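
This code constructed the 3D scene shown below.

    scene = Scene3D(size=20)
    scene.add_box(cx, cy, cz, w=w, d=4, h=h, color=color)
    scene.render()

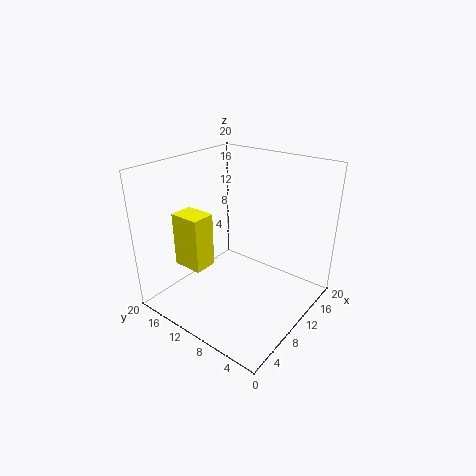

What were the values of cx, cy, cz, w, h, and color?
cx = 2.5
cy = 10.5
cz = 8
w = 3
h = 7
color = 'yellow'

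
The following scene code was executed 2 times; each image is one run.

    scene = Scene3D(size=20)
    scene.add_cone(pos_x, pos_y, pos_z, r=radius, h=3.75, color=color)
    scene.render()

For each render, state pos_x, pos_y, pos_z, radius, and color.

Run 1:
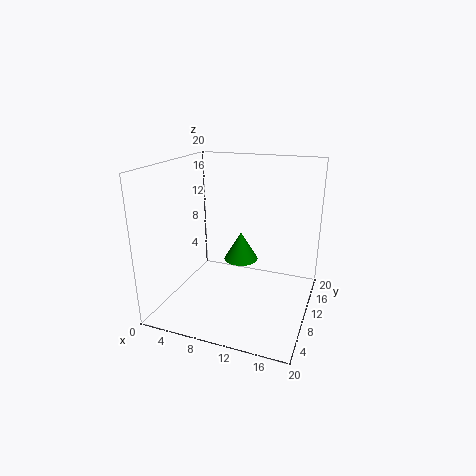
pos_x = 11
pos_y = 8.5
pos_z = 7.75
radius = 2.25
color = 'green'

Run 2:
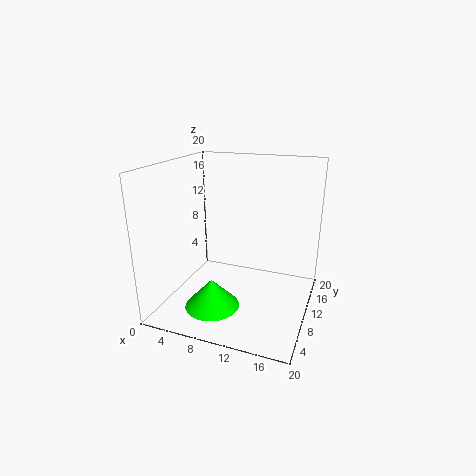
pos_x = 8.75
pos_y = 3.75
pos_z = 2.75
radius = 3.5
color = 'lime'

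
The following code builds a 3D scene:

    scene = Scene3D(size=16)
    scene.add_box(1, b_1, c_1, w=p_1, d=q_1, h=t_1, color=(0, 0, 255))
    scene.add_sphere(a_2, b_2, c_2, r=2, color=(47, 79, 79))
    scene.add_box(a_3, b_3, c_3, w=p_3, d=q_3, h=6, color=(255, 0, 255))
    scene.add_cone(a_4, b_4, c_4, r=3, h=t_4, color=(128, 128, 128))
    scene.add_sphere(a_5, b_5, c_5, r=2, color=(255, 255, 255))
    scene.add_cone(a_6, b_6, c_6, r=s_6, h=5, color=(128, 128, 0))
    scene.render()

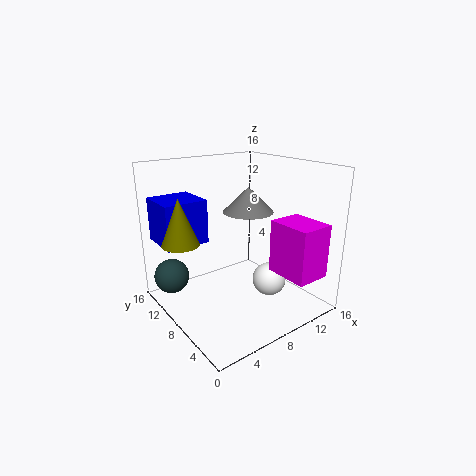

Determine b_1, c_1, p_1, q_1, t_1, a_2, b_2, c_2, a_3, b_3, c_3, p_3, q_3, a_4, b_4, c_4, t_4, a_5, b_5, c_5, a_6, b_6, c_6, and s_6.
b_1 = 11; c_1 = 7; p_1 = 5; q_1 = 5; t_1 = 5; a_2 = 2; b_2 = 13; c_2 = 3; a_3 = 11; b_3 = 1; c_3 = 4; p_3 = 4; q_3 = 5; a_4 = 11; b_4 = 10; c_4 = 10; t_4 = 3; a_5 = 12; b_5 = 7; c_5 = 2; a_6 = 2; b_6 = 10; c_6 = 8; s_6 = 2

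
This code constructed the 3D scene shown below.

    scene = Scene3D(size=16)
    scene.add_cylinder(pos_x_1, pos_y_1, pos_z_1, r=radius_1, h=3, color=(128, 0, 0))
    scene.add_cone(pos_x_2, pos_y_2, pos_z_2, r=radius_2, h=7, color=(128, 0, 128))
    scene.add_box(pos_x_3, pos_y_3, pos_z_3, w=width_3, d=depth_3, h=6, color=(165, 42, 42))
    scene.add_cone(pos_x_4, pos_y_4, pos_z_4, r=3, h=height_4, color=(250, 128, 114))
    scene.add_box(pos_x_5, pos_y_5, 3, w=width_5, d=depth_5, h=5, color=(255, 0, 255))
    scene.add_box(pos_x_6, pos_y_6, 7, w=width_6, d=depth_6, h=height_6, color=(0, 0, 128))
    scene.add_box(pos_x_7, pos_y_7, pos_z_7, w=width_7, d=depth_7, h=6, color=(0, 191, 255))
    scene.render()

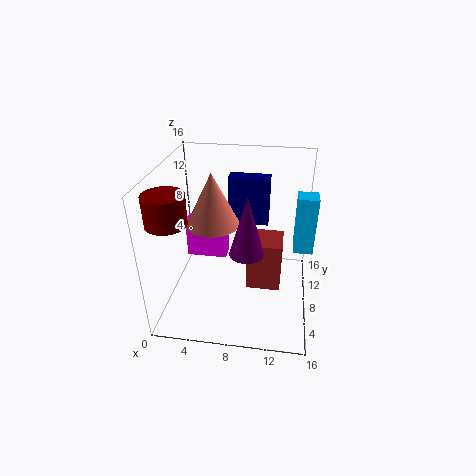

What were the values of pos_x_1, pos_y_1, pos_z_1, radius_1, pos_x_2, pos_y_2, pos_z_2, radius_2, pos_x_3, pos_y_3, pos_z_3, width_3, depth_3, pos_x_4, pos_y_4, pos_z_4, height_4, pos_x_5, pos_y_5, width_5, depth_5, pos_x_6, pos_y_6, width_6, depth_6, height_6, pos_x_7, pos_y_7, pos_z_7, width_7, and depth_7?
pos_x_1 = 2, pos_y_1 = 3, pos_z_1 = 12, radius_1 = 2, pos_x_2 = 9, pos_y_2 = 8, pos_z_2 = 6, radius_2 = 2, pos_x_3 = 9, pos_y_3 = 8, pos_z_3 = 1, width_3 = 4, depth_3 = 4, pos_x_4 = 5, pos_y_4 = 9, pos_z_4 = 9, height_4 = 6, pos_x_5 = 1, pos_y_5 = 11, width_5 = 5, depth_5 = 2, pos_x_6 = 6, pos_y_6 = 13, width_6 = 5, depth_6 = 2, height_6 = 6, pos_x_7 = 14, pos_y_7 = 6, pos_z_7 = 8, width_7 = 2, depth_7 = 2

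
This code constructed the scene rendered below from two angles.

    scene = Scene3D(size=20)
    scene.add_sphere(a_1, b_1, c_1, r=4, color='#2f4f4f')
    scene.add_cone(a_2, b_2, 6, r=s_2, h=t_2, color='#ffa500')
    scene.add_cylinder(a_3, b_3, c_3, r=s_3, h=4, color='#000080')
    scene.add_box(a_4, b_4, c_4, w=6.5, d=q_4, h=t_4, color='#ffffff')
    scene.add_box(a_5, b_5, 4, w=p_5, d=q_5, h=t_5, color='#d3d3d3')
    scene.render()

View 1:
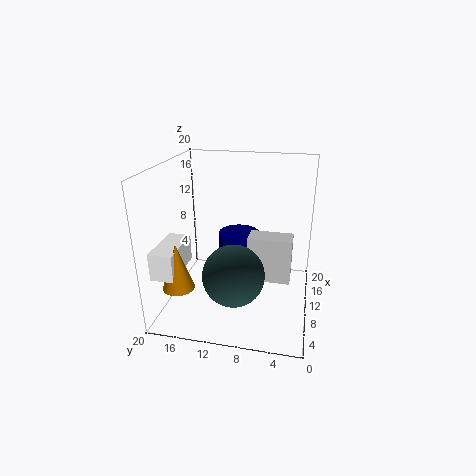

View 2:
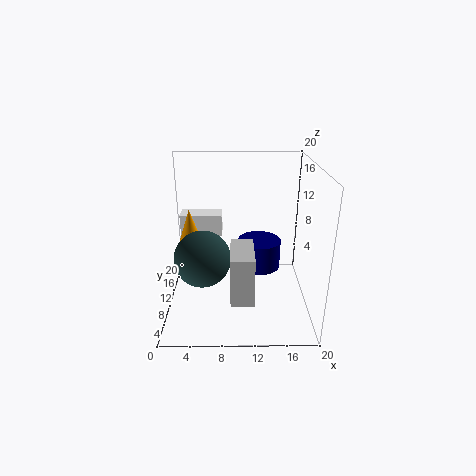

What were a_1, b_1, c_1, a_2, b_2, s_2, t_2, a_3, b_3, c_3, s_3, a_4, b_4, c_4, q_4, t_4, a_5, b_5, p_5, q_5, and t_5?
a_1 = 5; b_1 = 9.5; c_1 = 7; a_2 = 2.5; b_2 = 16; s_2 = 2; t_2 = 6; a_3 = 13; b_3 = 10.5; c_3 = 5.5; s_3 = 3; a_4 = 1; b_4 = 16; c_4 = 7.5; q_4 = 3; t_4 = 3.5; a_5 = 9; b_5 = 2.5; p_5 = 3; q_5 = 6; t_5 = 6.5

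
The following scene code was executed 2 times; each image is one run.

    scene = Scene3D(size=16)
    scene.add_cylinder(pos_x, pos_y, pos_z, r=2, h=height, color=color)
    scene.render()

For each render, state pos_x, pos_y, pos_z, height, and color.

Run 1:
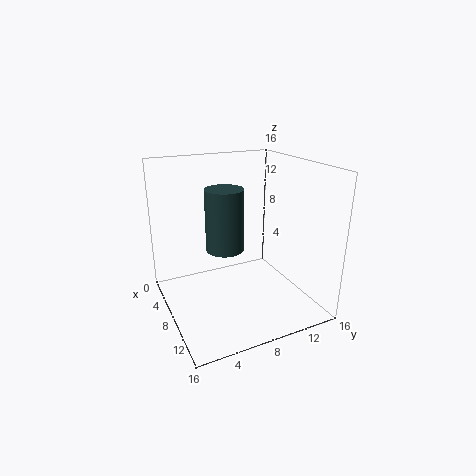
pos_x = 9, pos_y = 6, pos_z = 7.5, height = 6.5, color = 'darkslategray'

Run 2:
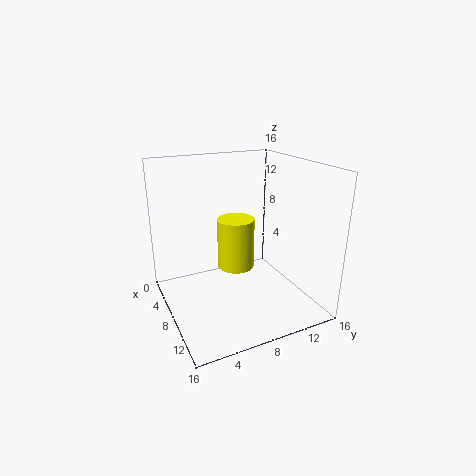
pos_x = 8.5, pos_y = 7.5, pos_z = 5, height = 5.5, color = 'yellow'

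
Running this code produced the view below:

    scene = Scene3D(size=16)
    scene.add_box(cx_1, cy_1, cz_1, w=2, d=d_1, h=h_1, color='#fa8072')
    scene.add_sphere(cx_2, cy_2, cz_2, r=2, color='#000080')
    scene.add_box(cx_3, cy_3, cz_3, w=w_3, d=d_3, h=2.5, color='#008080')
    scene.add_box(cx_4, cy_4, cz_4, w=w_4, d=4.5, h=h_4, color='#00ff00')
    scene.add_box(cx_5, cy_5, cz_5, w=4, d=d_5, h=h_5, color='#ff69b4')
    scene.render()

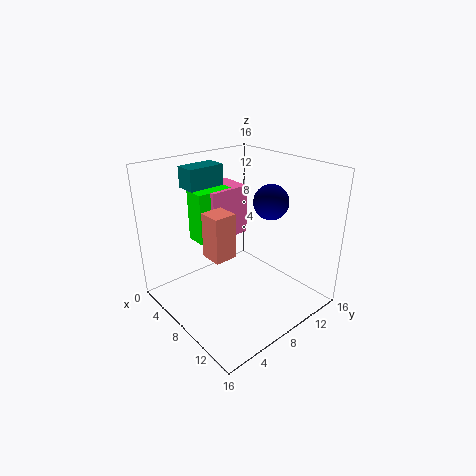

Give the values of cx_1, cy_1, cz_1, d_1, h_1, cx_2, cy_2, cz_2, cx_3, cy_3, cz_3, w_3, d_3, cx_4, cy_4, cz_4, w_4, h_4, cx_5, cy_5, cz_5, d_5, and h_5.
cx_1 = 11.5; cy_1 = 1; cz_1 = 10; d_1 = 2; h_1 = 4; cx_2 = 9; cy_2 = 12; cz_2 = 11.5; cx_3 = 0.5; cy_3 = 5.5; cz_3 = 12.5; w_3 = 2.5; d_3 = 4.5; cx_4 = 2; cy_4 = 5.5; cz_4 = 6.5; w_4 = 2.5; h_4 = 6; cx_5 = 1; cy_5 = 7; cz_5 = 6.5; d_5 = 5; h_5 = 6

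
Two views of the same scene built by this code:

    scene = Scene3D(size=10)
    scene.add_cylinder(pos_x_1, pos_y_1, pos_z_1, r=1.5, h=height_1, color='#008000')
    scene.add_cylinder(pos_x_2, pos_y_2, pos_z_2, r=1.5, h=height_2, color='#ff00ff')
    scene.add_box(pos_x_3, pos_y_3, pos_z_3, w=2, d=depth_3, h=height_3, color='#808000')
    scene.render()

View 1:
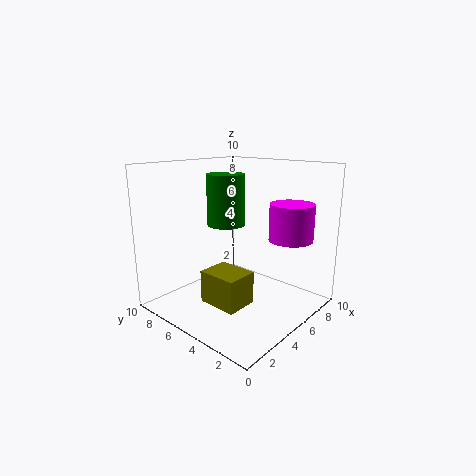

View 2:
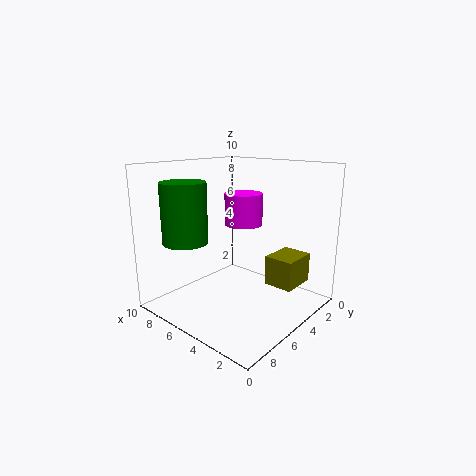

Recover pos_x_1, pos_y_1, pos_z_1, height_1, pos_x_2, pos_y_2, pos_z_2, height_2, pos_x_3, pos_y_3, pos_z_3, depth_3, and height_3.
pos_x_1 = 7; pos_y_1 = 8; pos_z_1 = 5; height_1 = 4; pos_x_2 = 7; pos_y_2 = 2; pos_z_2 = 5; height_2 = 2.5; pos_x_3 = 1; pos_y_3 = 2; pos_z_3 = 2; depth_3 = 2.5; height_3 = 2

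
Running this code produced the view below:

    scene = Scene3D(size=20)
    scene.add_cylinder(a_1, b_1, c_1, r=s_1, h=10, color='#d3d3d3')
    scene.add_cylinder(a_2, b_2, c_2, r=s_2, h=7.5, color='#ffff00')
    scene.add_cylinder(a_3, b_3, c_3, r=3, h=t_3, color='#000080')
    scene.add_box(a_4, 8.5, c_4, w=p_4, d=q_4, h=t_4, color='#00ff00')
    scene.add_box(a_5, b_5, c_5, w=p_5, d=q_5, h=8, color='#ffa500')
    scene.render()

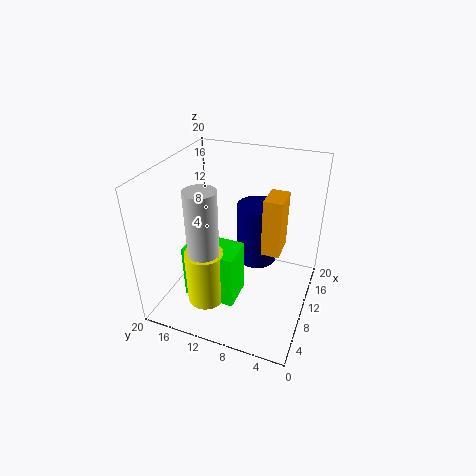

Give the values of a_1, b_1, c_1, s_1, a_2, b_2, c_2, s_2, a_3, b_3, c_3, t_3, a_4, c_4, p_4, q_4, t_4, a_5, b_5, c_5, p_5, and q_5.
a_1 = 4.5
b_1 = 12.5
c_1 = 9
s_1 = 2
a_2 = 4.5
b_2 = 12.5
c_2 = 3
s_2 = 2.5
a_3 = 14
b_3 = 8.5
c_3 = 4.5
t_3 = 9
a_4 = 4
c_4 = 3
p_4 = 4.5
q_4 = 7
t_4 = 7.5
a_5 = 9.5
b_5 = 4
c_5 = 8.5
p_5 = 4
q_5 = 2.5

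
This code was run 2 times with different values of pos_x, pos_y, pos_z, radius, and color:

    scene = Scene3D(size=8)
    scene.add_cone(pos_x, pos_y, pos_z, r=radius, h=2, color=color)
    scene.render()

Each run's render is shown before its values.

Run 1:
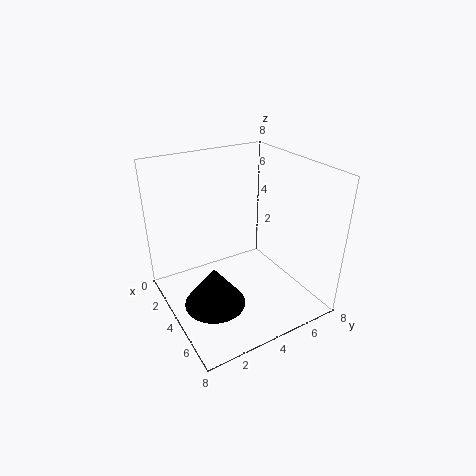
pos_x = 6, pos_y = 1.5, pos_z = 2, radius = 1.5, color = 'black'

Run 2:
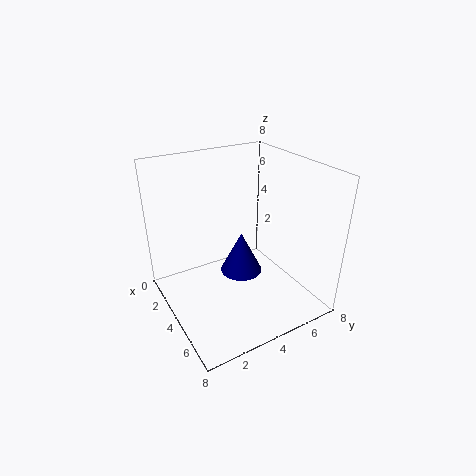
pos_x = 6, pos_y = 3, pos_z = 3.5, radius = 1, color = 'navy'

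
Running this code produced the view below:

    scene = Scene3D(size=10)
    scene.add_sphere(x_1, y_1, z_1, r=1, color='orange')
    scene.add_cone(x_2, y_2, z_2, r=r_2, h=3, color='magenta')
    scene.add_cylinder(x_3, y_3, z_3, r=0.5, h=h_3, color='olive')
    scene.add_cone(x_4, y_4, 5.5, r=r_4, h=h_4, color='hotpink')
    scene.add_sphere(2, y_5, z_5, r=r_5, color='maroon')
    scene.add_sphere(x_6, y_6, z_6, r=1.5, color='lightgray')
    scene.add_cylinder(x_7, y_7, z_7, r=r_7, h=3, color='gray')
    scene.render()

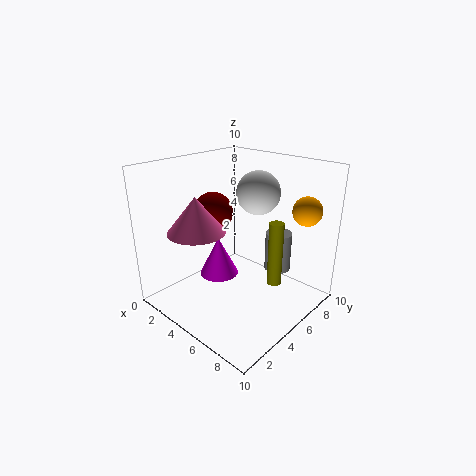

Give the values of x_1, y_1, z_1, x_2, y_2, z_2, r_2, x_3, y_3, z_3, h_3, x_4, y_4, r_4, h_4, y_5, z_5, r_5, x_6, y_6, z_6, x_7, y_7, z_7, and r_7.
x_1 = 8.5
y_1 = 8
z_1 = 7
x_2 = 2.5
y_2 = 5.5
z_2 = 1
r_2 = 1.5
x_3 = 7.5
y_3 = 6
z_3 = 2
h_3 = 4.5
x_4 = 3
y_4 = 3
r_4 = 2
h_4 = 2.5
y_5 = 5.5
z_5 = 6
r_5 = 1.5
x_6 = 5.5
y_6 = 6.5
z_6 = 8
x_7 = 6
y_7 = 8.5
z_7 = 1.5
r_7 = 1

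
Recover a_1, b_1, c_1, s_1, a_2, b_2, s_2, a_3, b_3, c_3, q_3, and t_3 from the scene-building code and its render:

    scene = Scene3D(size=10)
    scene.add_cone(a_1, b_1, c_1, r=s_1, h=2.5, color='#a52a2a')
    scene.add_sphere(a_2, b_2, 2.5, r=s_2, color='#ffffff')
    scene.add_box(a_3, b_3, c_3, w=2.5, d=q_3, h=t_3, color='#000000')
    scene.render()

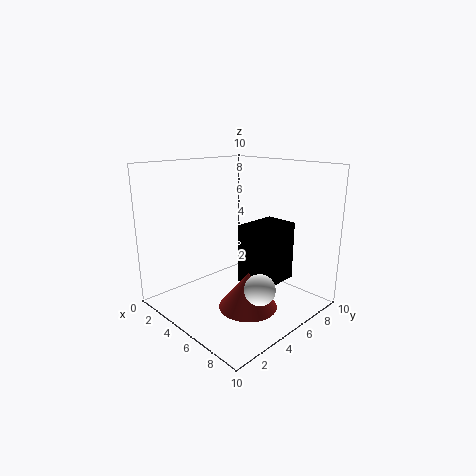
a_1 = 6.5; b_1 = 4.5; c_1 = 0.5; s_1 = 2; a_2 = 8; b_2 = 4; s_2 = 1; a_3 = 4; b_3 = 6; c_3 = 1; q_3 = 3.5; t_3 = 4.5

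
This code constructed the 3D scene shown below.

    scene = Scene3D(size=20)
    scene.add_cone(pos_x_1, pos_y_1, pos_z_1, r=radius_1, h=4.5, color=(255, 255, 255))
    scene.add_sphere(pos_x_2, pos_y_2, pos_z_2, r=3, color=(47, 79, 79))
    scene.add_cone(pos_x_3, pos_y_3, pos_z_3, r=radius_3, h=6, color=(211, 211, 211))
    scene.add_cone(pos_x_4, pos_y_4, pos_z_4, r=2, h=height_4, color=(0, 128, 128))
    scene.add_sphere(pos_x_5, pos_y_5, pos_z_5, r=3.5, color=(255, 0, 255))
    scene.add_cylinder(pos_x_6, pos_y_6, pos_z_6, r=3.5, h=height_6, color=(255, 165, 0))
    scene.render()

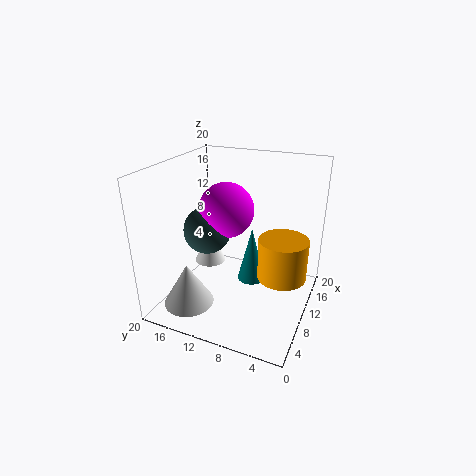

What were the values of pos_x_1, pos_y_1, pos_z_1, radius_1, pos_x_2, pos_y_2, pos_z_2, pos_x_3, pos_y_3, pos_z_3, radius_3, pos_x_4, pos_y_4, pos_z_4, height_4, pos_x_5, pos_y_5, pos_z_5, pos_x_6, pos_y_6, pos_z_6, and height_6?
pos_x_1 = 6.5
pos_y_1 = 12.5
pos_z_1 = 8
radius_1 = 2
pos_x_2 = 6
pos_y_2 = 12.5
pos_z_2 = 12.5
pos_x_3 = 5
pos_y_3 = 15.5
pos_z_3 = 1
radius_3 = 3.5
pos_x_4 = 11.5
pos_y_4 = 8.5
pos_z_4 = 3
height_4 = 8
pos_x_5 = 7.5
pos_y_5 = 10.5
pos_z_5 = 15
pos_x_6 = 12
pos_y_6 = 4
pos_z_6 = 4
height_6 = 6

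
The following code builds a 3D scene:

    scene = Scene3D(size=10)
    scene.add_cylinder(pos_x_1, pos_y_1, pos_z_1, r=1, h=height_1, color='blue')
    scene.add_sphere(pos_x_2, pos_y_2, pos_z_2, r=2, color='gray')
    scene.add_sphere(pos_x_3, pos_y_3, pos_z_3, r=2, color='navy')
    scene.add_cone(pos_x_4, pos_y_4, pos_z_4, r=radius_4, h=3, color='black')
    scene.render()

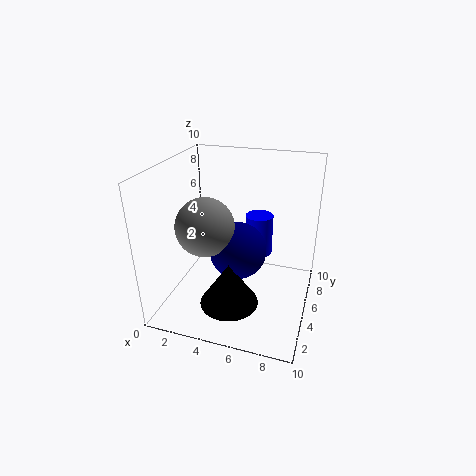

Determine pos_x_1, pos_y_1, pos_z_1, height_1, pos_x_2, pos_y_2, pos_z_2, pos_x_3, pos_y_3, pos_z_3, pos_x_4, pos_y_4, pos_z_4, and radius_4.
pos_x_1 = 6; pos_y_1 = 7; pos_z_1 = 3; height_1 = 3; pos_x_2 = 3; pos_y_2 = 4; pos_z_2 = 6; pos_x_3 = 5; pos_y_3 = 5; pos_z_3 = 4; pos_x_4 = 5; pos_y_4 = 3; pos_z_4 = 1; radius_4 = 2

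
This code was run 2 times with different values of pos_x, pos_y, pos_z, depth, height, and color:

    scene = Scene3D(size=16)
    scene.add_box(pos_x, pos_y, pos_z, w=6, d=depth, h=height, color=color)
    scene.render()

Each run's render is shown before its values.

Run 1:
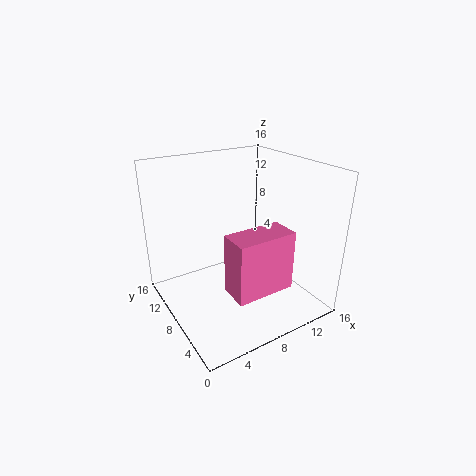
pos_x = 4, pos_y = 1, pos_z = 5, depth = 3, height = 6, color = 'hotpink'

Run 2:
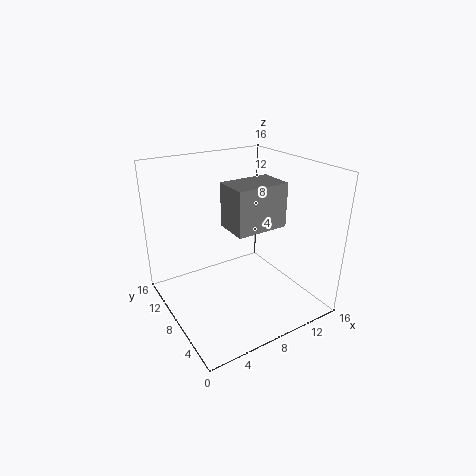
pos_x = 7, pos_y = 6, pos_z = 9, depth = 4, height = 5, color = 'gray'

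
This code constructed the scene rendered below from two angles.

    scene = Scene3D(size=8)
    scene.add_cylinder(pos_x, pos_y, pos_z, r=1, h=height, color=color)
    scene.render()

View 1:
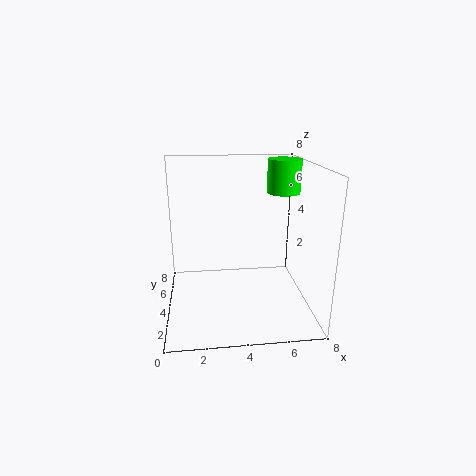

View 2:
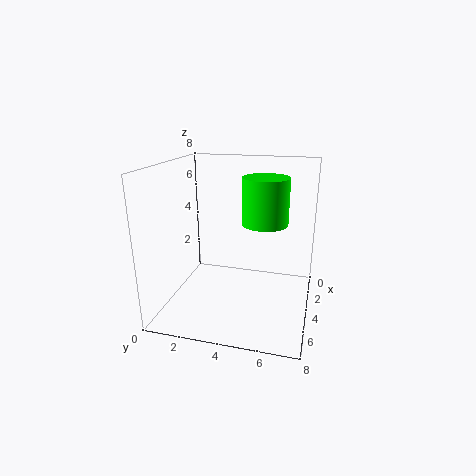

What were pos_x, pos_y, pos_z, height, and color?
pos_x = 7
pos_y = 6
pos_z = 6
height = 2
color = 'lime'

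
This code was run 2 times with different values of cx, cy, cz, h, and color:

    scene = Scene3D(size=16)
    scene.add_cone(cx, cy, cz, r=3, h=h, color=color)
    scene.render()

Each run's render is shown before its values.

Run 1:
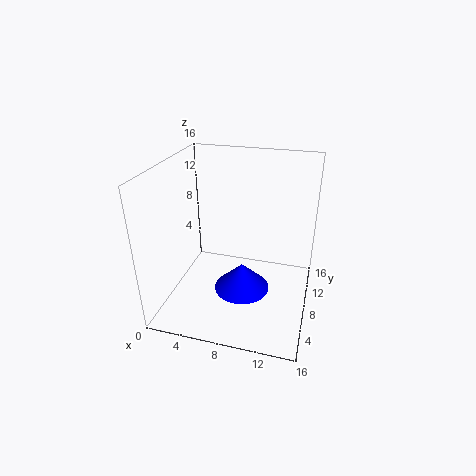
cx = 9
cy = 6
cz = 3
h = 3
color = 'blue'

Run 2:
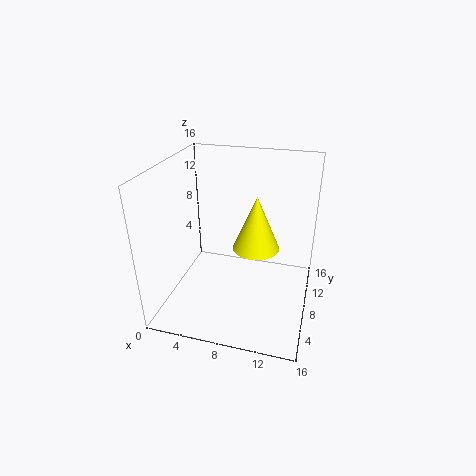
cx = 9
cy = 13
cz = 4
h = 7
color = 'yellow'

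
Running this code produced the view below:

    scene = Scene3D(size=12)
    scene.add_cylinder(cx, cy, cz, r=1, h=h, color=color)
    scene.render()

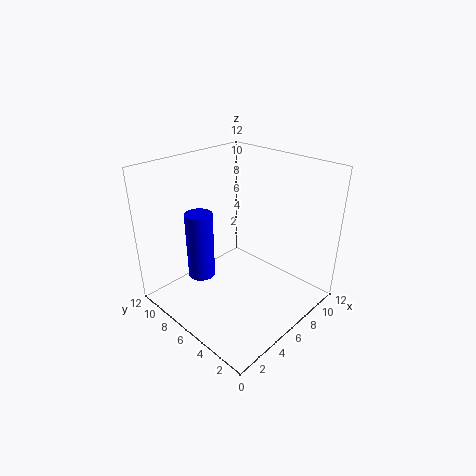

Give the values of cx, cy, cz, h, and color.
cx = 2
cy = 6
cz = 4.5
h = 5
color = 'blue'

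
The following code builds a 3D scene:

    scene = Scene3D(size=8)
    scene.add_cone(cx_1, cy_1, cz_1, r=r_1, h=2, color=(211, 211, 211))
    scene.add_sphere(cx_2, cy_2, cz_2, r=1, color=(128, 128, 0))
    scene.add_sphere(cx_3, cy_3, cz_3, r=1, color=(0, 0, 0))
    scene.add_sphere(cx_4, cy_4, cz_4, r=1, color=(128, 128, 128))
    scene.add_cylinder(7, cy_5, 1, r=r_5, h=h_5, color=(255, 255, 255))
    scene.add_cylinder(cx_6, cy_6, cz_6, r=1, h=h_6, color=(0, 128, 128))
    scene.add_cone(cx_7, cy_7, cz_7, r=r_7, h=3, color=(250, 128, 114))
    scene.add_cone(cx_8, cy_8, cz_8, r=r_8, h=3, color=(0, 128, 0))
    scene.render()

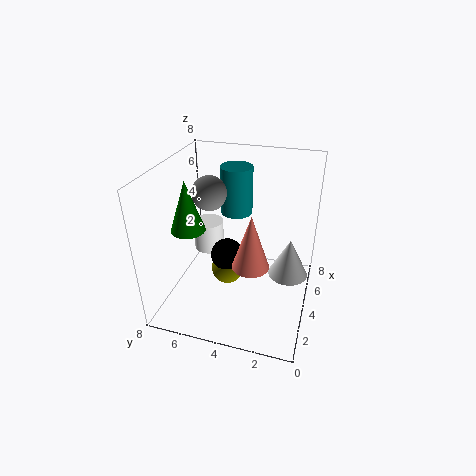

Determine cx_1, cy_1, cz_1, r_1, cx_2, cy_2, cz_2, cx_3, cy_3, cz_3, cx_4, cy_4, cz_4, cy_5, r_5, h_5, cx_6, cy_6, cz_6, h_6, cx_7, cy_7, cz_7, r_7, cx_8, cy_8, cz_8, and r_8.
cx_1 = 3, cy_1 = 1, cz_1 = 3, r_1 = 1, cx_2 = 5, cy_2 = 5, cz_2 = 1, cx_3 = 5, cy_3 = 5, cz_3 = 2, cx_4 = 5, cy_4 = 6, cz_4 = 6, cy_5 = 7, r_5 = 1, h_5 = 2, cx_6 = 7, cy_6 = 5, cz_6 = 4, h_6 = 3, cx_7 = 3, cy_7 = 3, cz_7 = 3, r_7 = 1, cx_8 = 4, cy_8 = 7, cz_8 = 4, r_8 = 1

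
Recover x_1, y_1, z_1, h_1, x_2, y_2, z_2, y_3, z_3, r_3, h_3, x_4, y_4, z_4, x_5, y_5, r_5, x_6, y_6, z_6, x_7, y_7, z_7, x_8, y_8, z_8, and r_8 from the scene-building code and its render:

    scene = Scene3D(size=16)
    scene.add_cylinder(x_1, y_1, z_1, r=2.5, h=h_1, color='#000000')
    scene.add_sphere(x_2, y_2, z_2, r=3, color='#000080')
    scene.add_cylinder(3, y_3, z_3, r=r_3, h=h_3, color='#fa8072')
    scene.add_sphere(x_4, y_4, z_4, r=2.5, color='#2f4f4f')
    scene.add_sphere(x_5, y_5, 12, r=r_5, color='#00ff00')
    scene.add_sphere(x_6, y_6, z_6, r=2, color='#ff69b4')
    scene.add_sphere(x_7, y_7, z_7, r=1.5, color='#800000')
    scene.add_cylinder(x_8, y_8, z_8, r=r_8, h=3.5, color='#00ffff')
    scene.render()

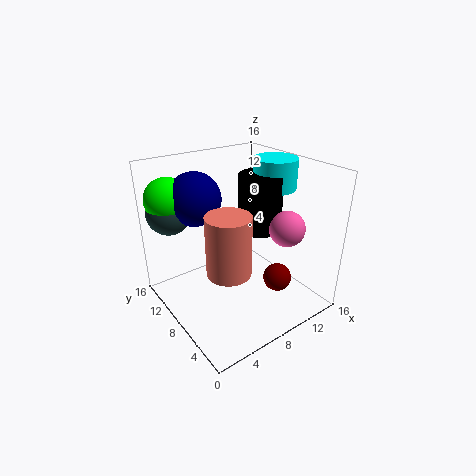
x_1 = 11.5, y_1 = 8.5, z_1 = 8, h_1 = 6.5, x_2 = 5, y_2 = 12, z_2 = 12, y_3 = 2.5, z_3 = 8.5, r_3 = 2, h_3 = 5.5, x_4 = 2.5, y_4 = 13.5, z_4 = 10.5, x_5 = 2.5, y_5 = 13.5, r_5 = 2.5, x_6 = 12.5, y_6 = 5, z_6 = 9, x_7 = 10, y_7 = 3.5, z_7 = 4.5, x_8 = 13.5, y_8 = 8.5, z_8 = 12.5, r_8 = 2.5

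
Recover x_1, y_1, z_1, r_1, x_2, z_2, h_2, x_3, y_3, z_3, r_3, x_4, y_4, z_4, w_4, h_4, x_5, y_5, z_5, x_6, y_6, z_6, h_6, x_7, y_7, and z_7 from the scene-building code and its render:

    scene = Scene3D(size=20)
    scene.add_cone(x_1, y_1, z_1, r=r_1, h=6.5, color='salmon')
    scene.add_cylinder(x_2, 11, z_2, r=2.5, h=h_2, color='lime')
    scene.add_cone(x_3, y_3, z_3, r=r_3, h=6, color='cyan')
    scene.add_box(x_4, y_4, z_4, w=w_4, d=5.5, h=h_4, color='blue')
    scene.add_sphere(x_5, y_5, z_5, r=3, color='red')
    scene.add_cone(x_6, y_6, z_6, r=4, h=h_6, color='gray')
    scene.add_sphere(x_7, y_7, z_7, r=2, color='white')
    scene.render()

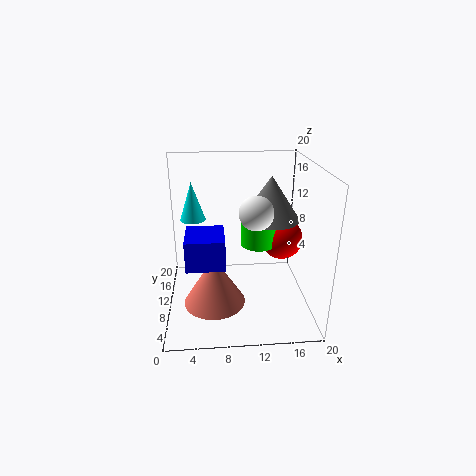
x_1 = 6.5; y_1 = 5.5; z_1 = 3; r_1 = 4; x_2 = 13; z_2 = 8.5; h_2 = 3.5; x_3 = 3.5; y_3 = 17.5; z_3 = 10; r_3 = 2; x_4 = 3; y_4 = 4.5; z_4 = 8; w_4 = 5; h_4 = 4; x_5 = 16.5; y_5 = 11.5; z_5 = 9; x_6 = 14.5; y_6 = 10.5; z_6 = 12.5; h_6 = 6; x_7 = 11.5; y_7 = 3.5; z_7 = 16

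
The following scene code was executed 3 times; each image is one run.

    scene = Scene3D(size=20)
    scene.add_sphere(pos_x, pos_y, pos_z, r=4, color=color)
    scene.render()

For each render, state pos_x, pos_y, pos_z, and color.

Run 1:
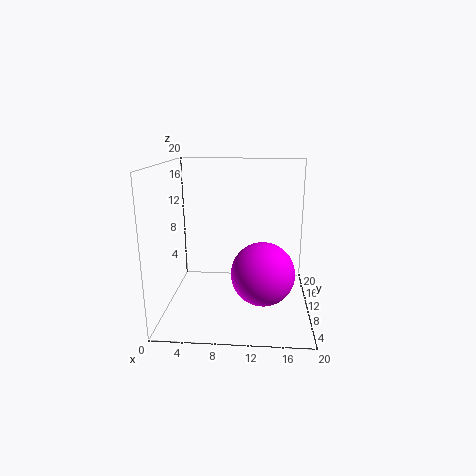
pos_x = 13.5
pos_y = 5
pos_z = 7
color = 'magenta'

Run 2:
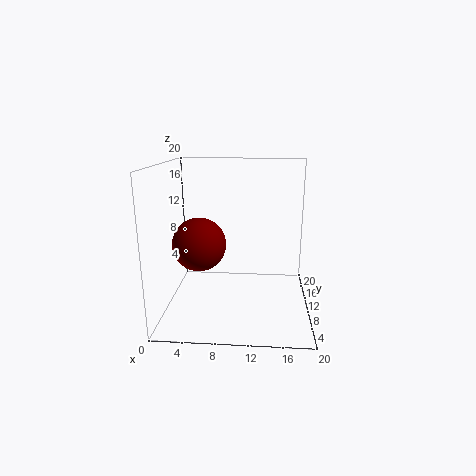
pos_x = 4
pos_y = 12.5
pos_z = 8
color = 'maroon'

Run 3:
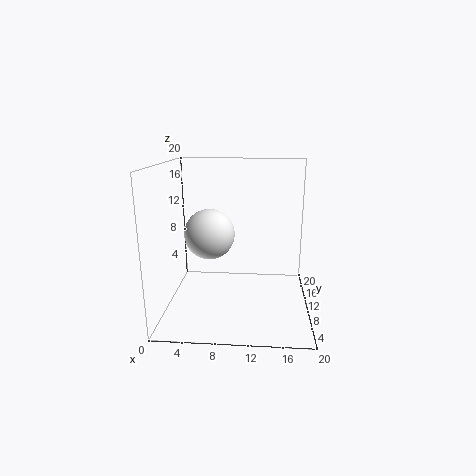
pos_x = 5
pos_y = 16
pos_z = 8.5
color = 'white'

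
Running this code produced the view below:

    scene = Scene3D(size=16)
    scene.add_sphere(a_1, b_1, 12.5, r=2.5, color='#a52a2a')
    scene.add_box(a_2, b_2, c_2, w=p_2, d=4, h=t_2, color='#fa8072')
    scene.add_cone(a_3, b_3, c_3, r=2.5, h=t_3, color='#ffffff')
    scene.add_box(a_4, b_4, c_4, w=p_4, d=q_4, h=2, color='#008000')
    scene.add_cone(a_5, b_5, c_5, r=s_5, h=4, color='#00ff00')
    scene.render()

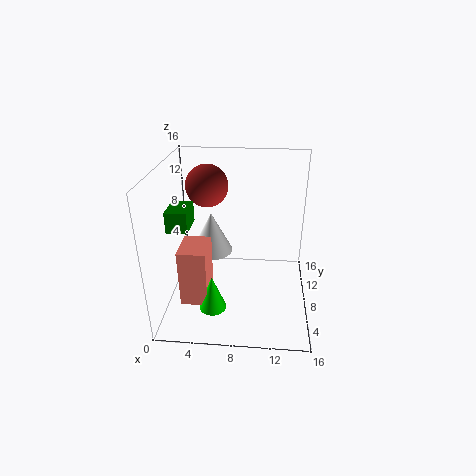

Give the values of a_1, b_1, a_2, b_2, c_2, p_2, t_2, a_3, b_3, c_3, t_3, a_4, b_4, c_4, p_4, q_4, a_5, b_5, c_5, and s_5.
a_1 = 4
b_1 = 12
a_2 = 2
b_2 = 4
c_2 = 1.5
p_2 = 3
t_2 = 6.5
a_3 = 4.5
b_3 = 11
c_3 = 4.5
t_3 = 5
a_4 = 2
b_4 = 2
c_4 = 11.5
p_4 = 2
q_4 = 3
a_5 = 5.5
b_5 = 4.5
c_5 = 1
s_5 = 1.5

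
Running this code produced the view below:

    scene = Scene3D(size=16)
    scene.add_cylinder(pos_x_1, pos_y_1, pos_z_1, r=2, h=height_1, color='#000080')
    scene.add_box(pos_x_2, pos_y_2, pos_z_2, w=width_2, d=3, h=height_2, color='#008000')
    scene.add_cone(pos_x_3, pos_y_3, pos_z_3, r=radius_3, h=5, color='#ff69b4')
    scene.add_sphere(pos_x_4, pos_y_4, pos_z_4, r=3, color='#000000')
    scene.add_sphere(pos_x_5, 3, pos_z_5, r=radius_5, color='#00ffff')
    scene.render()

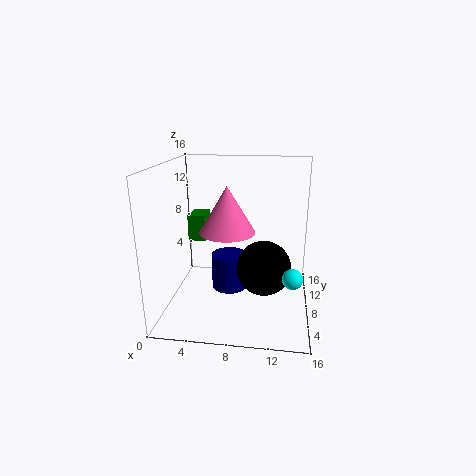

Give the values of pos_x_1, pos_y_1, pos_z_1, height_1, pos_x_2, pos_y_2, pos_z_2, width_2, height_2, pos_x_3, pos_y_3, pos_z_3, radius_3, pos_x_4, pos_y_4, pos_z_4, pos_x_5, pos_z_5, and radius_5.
pos_x_1 = 7; pos_y_1 = 8; pos_z_1 = 2; height_1 = 4; pos_x_2 = 2; pos_y_2 = 9; pos_z_2 = 7; width_2 = 2; height_2 = 3; pos_x_3 = 7; pos_y_3 = 7; pos_z_3 = 9; radius_3 = 3; pos_x_4 = 11; pos_y_4 = 7; pos_z_4 = 5; pos_x_5 = 14; pos_z_5 = 6; radius_5 = 1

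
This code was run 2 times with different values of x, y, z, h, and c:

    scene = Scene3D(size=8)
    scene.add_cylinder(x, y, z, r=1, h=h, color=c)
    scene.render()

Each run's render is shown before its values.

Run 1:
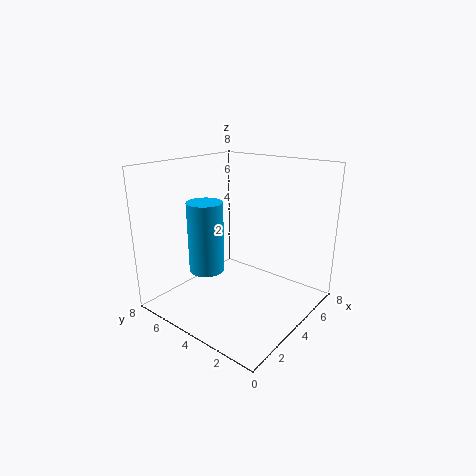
x = 3; y = 5.5; z = 2; h = 4; c = 'deepskyblue'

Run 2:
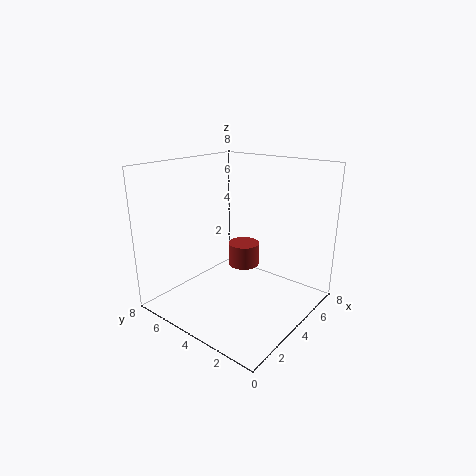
x = 6.5; y = 5.5; z = 1; h = 1.5; c = 'brown'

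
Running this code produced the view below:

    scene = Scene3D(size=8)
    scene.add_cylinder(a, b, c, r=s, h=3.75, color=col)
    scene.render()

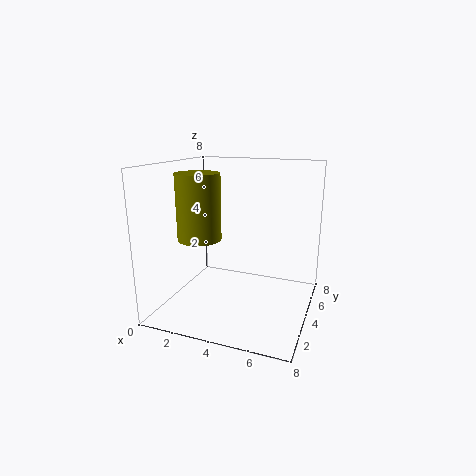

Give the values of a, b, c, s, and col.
a = 1.75, b = 3.75, c = 3.75, s = 1.25, col = 'olive'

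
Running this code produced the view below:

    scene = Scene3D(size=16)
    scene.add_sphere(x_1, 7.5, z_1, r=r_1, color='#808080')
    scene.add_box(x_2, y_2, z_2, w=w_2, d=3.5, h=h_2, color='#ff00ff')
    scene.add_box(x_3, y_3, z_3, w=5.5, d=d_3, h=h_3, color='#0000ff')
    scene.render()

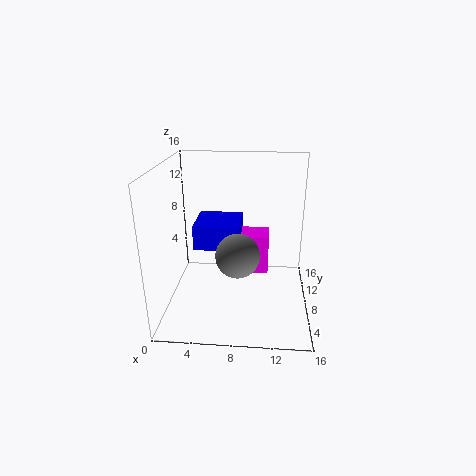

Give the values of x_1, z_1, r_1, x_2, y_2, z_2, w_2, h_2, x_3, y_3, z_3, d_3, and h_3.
x_1 = 8; z_1 = 6; r_1 = 2.5; x_2 = 7; y_2 = 11.5; z_2 = 1.5; w_2 = 4.5; h_2 = 5; x_3 = 2.5; y_3 = 9.5; z_3 = 5.5; d_3 = 5.5; h_3 = 3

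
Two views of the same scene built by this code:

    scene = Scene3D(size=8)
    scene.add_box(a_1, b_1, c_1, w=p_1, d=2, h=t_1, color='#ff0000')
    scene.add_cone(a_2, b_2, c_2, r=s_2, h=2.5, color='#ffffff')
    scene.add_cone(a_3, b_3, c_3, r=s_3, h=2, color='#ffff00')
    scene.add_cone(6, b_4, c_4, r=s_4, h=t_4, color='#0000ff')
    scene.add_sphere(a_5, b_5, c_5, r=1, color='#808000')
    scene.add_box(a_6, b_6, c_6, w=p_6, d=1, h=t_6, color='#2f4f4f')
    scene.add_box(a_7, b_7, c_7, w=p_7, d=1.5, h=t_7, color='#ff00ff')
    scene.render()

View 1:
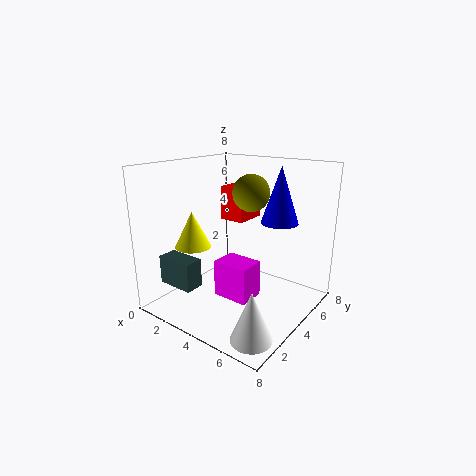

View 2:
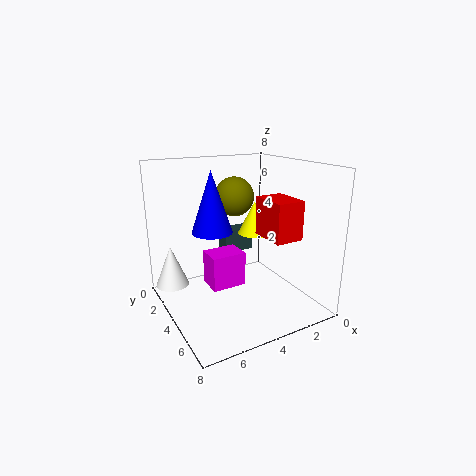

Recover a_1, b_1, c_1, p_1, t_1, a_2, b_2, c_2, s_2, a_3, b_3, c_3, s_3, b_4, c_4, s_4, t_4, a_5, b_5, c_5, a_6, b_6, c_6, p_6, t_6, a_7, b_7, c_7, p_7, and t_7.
a_1 = 2, b_1 = 5, c_1 = 4.5, p_1 = 1.5, t_1 = 2, a_2 = 7, b_2 = 1, c_2 = 0.5, s_2 = 1, a_3 = 2, b_3 = 2.5, c_3 = 3.5, s_3 = 1, b_4 = 5, c_4 = 5, s_4 = 1, t_4 = 3, a_5 = 4.5, b_5 = 4.5, c_5 = 6.5, a_6 = 1.5, b_6 = 0.5, c_6 = 2, p_6 = 2, t_6 = 1.5, a_7 = 3.5, b_7 = 2.5, c_7 = 1, p_7 = 2, t_7 = 2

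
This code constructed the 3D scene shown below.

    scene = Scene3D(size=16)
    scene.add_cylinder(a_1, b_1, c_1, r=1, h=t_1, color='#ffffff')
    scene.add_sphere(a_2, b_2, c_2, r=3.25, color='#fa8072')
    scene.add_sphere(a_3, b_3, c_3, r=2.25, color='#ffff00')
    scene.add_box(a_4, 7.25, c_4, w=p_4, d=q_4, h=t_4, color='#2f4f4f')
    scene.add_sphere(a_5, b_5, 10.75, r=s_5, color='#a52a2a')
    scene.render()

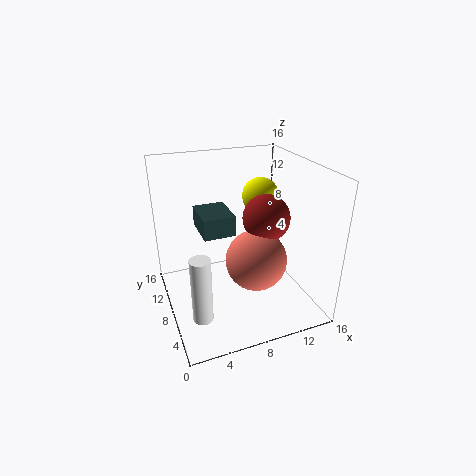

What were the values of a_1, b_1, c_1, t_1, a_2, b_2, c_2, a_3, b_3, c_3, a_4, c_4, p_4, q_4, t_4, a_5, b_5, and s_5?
a_1 = 2.25, b_1 = 2.75, c_1 = 2.75, t_1 = 6.75, a_2 = 9, b_2 = 5.25, c_2 = 6.5, a_3 = 12.75, b_3 = 12.5, c_3 = 10.75, a_4 = 4, c_4 = 8.75, p_4 = 3.5, q_4 = 4.5, t_4 = 2.25, a_5 = 10.5, b_5 = 6.25, s_5 = 2.5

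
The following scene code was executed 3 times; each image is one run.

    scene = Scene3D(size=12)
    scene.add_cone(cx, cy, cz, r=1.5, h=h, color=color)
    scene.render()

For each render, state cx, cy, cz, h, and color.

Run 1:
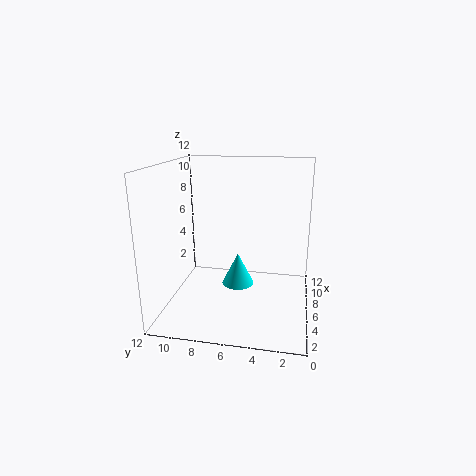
cx = 8.5, cy = 6.5, cz = 0.5, h = 3, color = 'cyan'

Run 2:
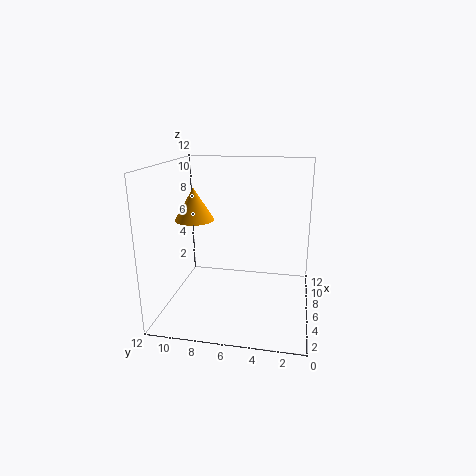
cx = 4, cy = 9, cz = 8, h = 2.5, color = 'orange'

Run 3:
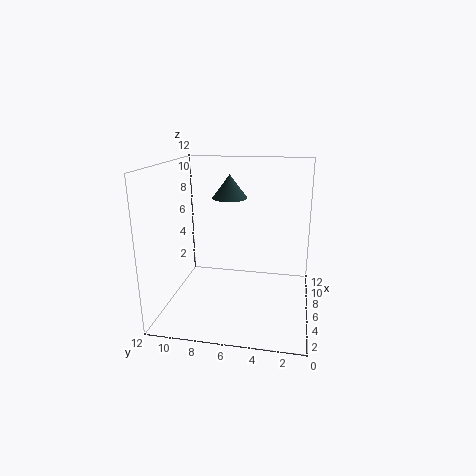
cx = 7.5, cy = 7, cz = 9, h = 2, color = 'darkslategray'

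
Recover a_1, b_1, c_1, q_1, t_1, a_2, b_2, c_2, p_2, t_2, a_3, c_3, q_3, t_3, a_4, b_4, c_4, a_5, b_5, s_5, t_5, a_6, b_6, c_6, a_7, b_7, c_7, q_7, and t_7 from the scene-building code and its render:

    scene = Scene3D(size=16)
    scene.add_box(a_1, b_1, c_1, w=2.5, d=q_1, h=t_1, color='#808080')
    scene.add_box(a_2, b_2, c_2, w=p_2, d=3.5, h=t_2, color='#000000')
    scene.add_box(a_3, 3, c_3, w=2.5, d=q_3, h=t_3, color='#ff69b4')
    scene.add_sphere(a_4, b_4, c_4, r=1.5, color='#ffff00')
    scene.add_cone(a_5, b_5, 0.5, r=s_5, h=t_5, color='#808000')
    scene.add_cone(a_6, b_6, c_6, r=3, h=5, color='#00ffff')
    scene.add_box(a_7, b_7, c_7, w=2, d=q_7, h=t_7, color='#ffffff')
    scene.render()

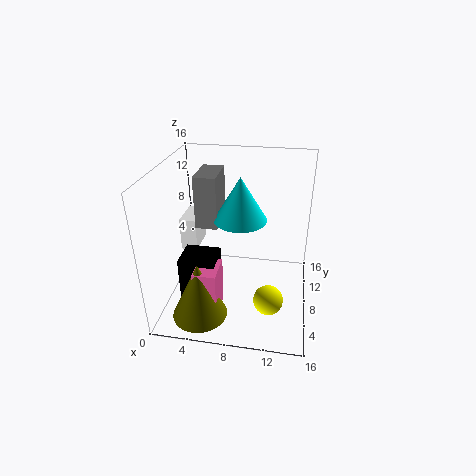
a_1 = 3
b_1 = 8.5
c_1 = 8.5
q_1 = 4.5
t_1 = 6
a_2 = 2
b_2 = 4.5
c_2 = 1.5
p_2 = 4
t_2 = 5
a_3 = 4
c_3 = 0.5
q_3 = 3.5
t_3 = 5.5
a_4 = 12
b_4 = 3
c_4 = 4
a_5 = 4.5
b_5 = 3.5
s_5 = 3
t_5 = 6.5
a_6 = 8
b_6 = 9.5
c_6 = 9.5
a_7 = 0.5
b_7 = 10
c_7 = 4.5
q_7 = 4
t_7 = 4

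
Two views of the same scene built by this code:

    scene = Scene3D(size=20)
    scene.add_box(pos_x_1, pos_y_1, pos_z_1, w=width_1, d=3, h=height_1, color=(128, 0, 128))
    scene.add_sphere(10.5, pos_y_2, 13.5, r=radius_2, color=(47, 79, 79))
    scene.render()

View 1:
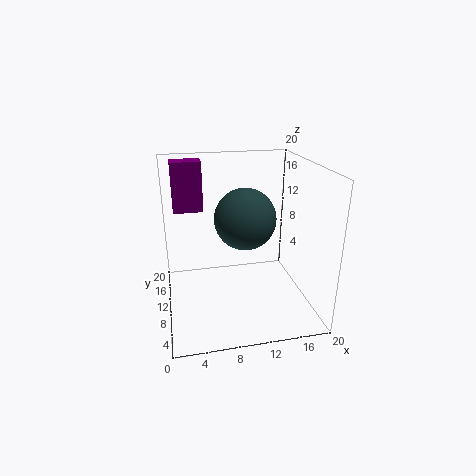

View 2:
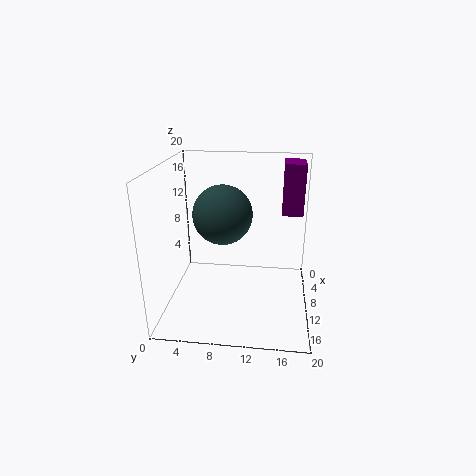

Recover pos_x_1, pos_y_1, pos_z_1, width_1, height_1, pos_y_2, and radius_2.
pos_x_1 = 1.5; pos_y_1 = 16; pos_z_1 = 12; width_1 = 4.5; height_1 = 7.5; pos_y_2 = 8; radius_2 = 4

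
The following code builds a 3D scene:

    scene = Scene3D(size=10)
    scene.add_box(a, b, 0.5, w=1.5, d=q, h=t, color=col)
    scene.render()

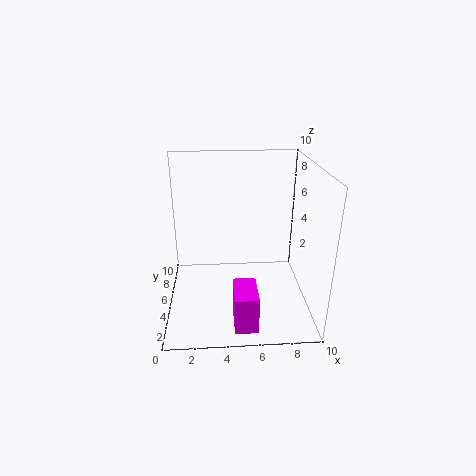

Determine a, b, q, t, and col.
a = 4.5; b = 0.5; q = 2.5; t = 2.5; col = 'magenta'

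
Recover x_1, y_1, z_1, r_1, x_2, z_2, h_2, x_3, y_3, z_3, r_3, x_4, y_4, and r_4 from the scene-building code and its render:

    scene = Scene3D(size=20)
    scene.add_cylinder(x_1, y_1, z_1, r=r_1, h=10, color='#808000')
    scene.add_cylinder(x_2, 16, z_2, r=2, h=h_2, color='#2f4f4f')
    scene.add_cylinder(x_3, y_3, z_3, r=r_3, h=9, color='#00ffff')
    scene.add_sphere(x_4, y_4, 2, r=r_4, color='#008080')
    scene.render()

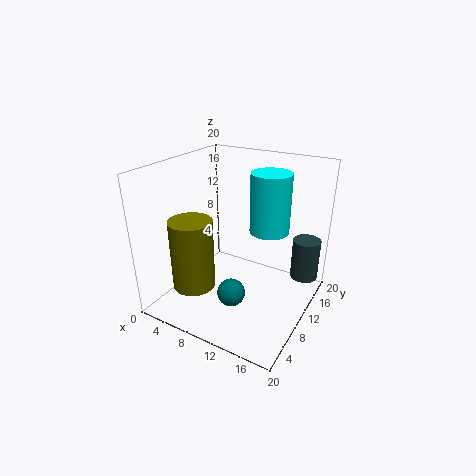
x_1 = 5, y_1 = 6, z_1 = 3, r_1 = 3, x_2 = 18, z_2 = 3, h_2 = 6, x_3 = 12, y_3 = 16, z_3 = 9, r_3 = 3, x_4 = 10, y_4 = 8, r_4 = 2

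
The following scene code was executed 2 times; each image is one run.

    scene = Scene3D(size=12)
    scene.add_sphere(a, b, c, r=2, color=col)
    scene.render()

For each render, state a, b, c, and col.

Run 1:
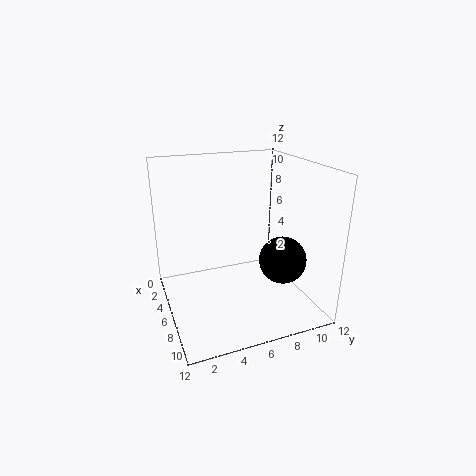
a = 7.5; b = 9.5; c = 4; col = 'black'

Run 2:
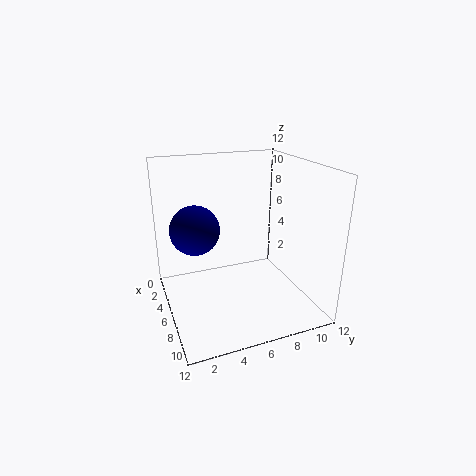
a = 5.5; b = 2.5; c = 7; col = 'navy'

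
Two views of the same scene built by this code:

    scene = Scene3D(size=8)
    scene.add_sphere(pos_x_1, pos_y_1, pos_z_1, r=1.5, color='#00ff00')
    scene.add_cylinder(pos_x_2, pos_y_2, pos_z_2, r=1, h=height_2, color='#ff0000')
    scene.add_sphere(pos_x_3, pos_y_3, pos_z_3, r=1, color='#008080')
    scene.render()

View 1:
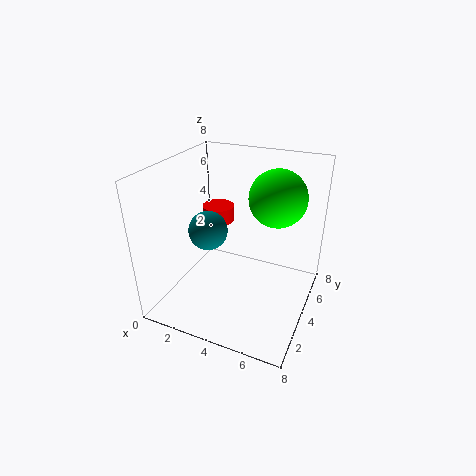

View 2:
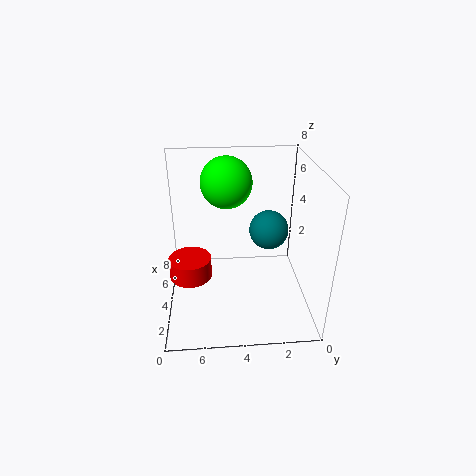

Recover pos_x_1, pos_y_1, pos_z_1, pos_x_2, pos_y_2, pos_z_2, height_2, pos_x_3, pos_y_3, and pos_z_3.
pos_x_1 = 6; pos_y_1 = 4.5; pos_z_1 = 6.5; pos_x_2 = 1.5; pos_y_2 = 6.5; pos_z_2 = 3.5; height_2 = 1; pos_x_3 = 3; pos_y_3 = 2.5; pos_z_3 = 5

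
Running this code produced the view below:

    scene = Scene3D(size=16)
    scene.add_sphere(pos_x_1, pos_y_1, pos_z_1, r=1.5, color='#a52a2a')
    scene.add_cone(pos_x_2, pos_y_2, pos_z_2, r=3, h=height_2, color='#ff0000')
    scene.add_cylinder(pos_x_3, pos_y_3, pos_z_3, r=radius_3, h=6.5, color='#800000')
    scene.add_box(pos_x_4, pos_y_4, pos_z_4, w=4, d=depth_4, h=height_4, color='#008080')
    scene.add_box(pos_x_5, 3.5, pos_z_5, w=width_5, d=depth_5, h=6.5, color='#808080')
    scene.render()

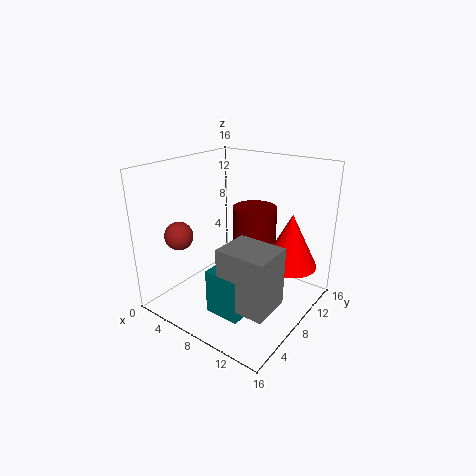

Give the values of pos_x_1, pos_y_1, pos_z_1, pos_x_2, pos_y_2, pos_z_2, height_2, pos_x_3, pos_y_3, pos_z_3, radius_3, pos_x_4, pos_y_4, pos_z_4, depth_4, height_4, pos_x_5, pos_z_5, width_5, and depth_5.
pos_x_1 = 4, pos_y_1 = 3, pos_z_1 = 9, pos_x_2 = 13, pos_y_2 = 11, pos_z_2 = 5, height_2 = 6, pos_x_3 = 8.5, pos_y_3 = 10.5, pos_z_3 = 4.5, radius_3 = 2.5, pos_x_4 = 7, pos_y_4 = 3.5, pos_z_4 = 0.5, depth_4 = 5.5, height_4 = 5, pos_x_5 = 8.5, pos_z_5 = 2, width_5 = 5.5, depth_5 = 4.5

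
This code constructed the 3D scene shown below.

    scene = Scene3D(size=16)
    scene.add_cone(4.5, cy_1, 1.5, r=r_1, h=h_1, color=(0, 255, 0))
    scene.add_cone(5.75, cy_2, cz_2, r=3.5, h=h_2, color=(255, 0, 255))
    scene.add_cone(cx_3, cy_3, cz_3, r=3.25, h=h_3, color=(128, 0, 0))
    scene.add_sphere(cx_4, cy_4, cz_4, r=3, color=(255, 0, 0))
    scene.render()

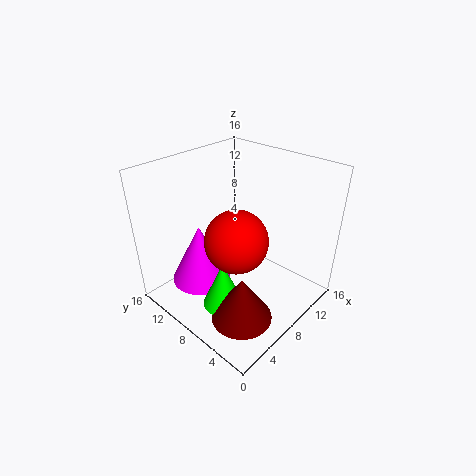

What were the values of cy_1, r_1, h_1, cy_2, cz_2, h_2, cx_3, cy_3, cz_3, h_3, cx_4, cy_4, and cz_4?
cy_1 = 7
r_1 = 2.25
h_1 = 5.25
cy_2 = 12
cz_2 = 1.75
h_2 = 7
cx_3 = 4.5
cy_3 = 4.25
cz_3 = 1.25
h_3 = 5
cx_4 = 4.25
cy_4 = 4.75
cz_4 = 10.75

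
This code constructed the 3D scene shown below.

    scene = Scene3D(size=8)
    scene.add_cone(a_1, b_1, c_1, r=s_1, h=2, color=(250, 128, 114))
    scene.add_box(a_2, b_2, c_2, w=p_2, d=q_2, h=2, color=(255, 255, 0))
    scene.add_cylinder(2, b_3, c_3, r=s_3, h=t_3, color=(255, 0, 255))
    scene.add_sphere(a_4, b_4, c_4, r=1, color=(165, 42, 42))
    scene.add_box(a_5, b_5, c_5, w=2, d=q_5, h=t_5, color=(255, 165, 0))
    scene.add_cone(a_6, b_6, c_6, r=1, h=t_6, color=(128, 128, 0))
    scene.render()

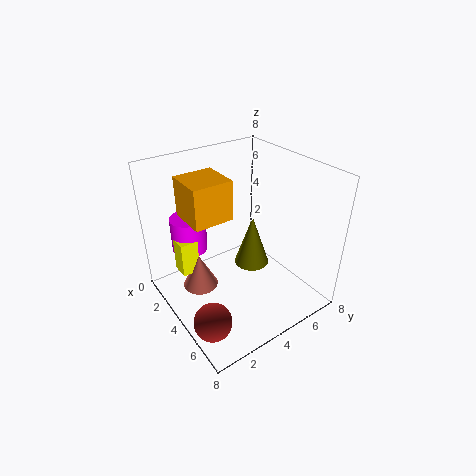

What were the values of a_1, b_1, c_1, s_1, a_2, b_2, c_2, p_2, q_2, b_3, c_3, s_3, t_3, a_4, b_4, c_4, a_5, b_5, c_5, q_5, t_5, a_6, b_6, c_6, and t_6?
a_1 = 3
b_1 = 2
c_1 = 1
s_1 = 1
a_2 = 2
b_2 = 1
c_2 = 2
p_2 = 1
q_2 = 1
b_3 = 2
c_3 = 3
s_3 = 1
t_3 = 2
a_4 = 6
b_4 = 1
c_4 = 1
a_5 = 3
b_5 = 1
c_5 = 6
q_5 = 2
t_5 = 2
a_6 = 4
b_6 = 5
c_6 = 2
t_6 = 3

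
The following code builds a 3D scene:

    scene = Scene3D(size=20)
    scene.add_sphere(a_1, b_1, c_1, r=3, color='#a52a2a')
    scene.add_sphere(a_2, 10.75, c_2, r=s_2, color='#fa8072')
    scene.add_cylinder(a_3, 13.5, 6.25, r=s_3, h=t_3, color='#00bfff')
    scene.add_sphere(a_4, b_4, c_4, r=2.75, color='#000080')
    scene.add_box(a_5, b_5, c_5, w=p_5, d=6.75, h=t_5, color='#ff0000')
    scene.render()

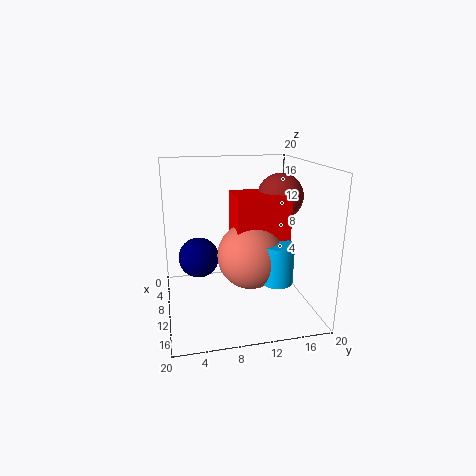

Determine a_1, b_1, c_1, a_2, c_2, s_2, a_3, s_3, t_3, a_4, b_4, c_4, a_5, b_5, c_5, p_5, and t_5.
a_1 = 11.75
b_1 = 15.25
c_1 = 16
a_2 = 14
c_2 = 9
s_2 = 4.25
a_3 = 16.5
s_3 = 2
t_3 = 5
a_4 = 9.75
b_4 = 4.5
c_4 = 7.5
a_5 = 10
b_5 = 8.75
c_5 = 8.25
p_5 = 5.5
t_5 = 8.5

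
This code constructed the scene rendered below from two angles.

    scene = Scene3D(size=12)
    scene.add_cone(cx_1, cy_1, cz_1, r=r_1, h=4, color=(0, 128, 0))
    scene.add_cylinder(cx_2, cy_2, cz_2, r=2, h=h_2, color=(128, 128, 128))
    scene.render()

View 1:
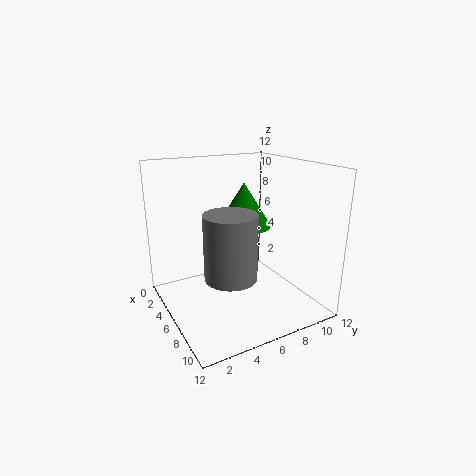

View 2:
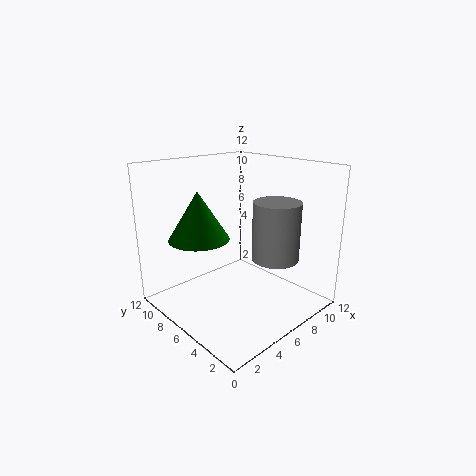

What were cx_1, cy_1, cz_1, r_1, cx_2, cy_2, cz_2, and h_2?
cx_1 = 3.5, cy_1 = 8, cz_1 = 6, r_1 = 2.5, cx_2 = 8.5, cy_2 = 4, cz_2 = 4, h_2 = 5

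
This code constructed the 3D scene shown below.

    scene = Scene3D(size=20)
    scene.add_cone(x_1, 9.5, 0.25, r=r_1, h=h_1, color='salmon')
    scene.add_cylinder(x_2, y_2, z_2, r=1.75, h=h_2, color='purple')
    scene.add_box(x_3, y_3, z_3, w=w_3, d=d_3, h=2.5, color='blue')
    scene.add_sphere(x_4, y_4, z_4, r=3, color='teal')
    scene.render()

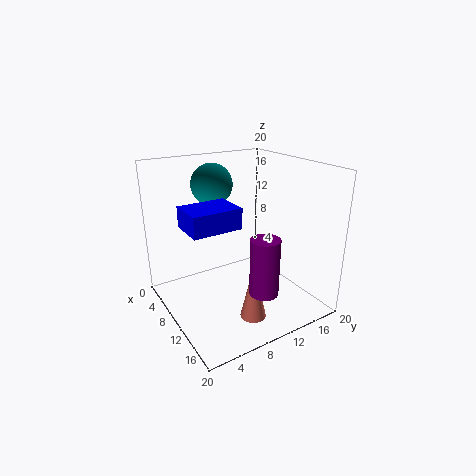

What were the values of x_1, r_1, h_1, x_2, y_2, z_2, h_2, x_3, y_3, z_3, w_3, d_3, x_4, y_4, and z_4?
x_1 = 14.75, r_1 = 1.75, h_1 = 8, x_2 = 18.25, y_2 = 8.5, z_2 = 6.25, h_2 = 7, x_3 = 11.25, y_3 = 1, z_3 = 14, w_3 = 4.5, d_3 = 6, x_4 = 4.5, y_4 = 9, z_4 = 16.5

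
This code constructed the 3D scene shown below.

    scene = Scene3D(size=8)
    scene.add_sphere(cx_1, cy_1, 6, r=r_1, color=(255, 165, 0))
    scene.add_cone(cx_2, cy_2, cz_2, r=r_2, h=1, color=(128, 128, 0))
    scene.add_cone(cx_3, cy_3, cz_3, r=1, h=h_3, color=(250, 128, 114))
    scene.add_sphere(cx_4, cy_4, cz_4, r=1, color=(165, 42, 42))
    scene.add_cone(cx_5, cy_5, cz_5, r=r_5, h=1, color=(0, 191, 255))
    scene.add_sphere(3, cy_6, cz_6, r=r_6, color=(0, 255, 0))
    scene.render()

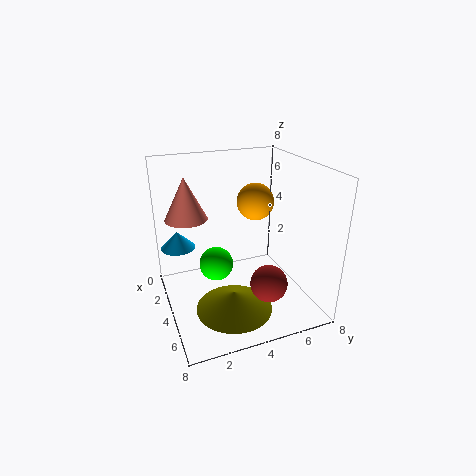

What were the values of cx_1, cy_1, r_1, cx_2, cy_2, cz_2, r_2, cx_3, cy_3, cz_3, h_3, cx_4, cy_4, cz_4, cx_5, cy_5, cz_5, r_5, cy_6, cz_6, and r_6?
cx_1 = 4; cy_1 = 5; r_1 = 1; cx_2 = 6; cy_2 = 3; cz_2 = 1; r_2 = 2; cx_3 = 5; cy_3 = 1; cz_3 = 6; h_3 = 2; cx_4 = 6; cy_4 = 5; cz_4 = 2; cx_5 = 2; cy_5 = 1; cz_5 = 3; r_5 = 1; cy_6 = 3; cz_6 = 2; r_6 = 1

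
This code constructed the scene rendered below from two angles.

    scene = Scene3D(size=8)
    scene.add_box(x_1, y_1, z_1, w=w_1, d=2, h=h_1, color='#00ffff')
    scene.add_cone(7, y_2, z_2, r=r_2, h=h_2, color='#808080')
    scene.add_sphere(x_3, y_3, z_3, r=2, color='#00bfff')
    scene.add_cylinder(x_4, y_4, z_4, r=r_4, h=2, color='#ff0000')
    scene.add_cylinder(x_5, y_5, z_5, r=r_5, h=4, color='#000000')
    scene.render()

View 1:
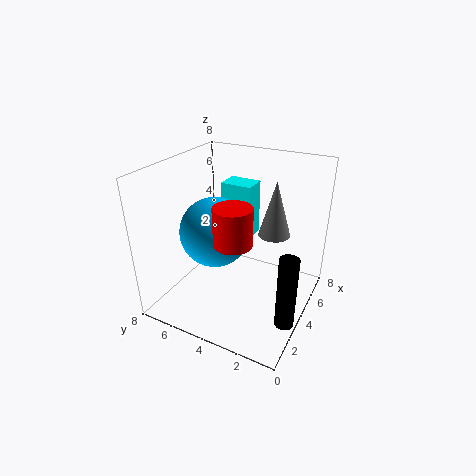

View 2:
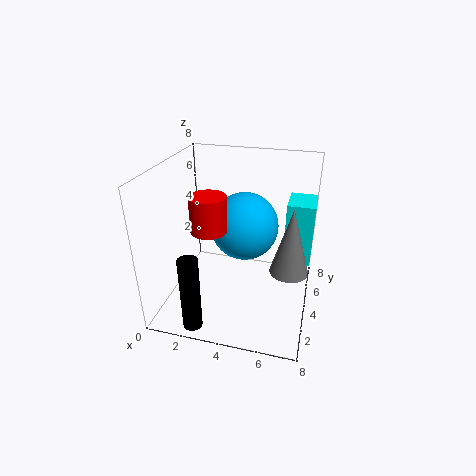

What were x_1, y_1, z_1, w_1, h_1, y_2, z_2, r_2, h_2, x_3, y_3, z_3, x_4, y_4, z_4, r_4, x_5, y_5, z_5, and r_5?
x_1 = 6.5; y_1 = 4.5; z_1 = 2.5; w_1 = 1.5; h_1 = 3.5; y_2 = 3; z_2 = 3; r_2 = 1; h_2 = 3.5; x_3 = 4; y_3 = 5.5; z_3 = 4; x_4 = 2.5; y_4 = 3.5; z_4 = 4.5; r_4 = 1; x_5 = 2.5; y_5 = 0.5; z_5 = 0.5; r_5 = 0.5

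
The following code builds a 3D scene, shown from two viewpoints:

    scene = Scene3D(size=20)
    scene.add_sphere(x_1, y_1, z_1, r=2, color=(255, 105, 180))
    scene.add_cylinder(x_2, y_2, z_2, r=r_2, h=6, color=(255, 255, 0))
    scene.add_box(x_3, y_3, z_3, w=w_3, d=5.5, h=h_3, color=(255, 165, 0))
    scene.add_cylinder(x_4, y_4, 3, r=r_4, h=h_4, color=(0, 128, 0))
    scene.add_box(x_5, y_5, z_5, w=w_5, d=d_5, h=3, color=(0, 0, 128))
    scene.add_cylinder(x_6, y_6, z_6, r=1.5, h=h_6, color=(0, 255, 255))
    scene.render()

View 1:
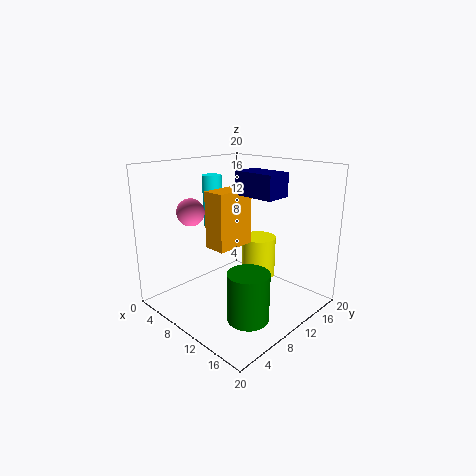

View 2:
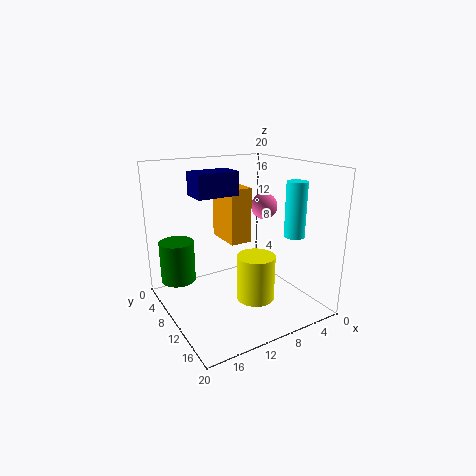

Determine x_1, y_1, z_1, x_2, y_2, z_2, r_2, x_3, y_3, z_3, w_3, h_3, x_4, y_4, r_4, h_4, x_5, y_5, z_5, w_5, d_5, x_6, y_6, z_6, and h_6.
x_1 = 3.5
y_1 = 7
z_1 = 13
x_2 = 10
y_2 = 14.5
z_2 = 3
r_2 = 2.5
x_3 = 8.5
y_3 = 5.5
z_3 = 9.5
w_3 = 3
h_3 = 7.5
x_4 = 17
y_4 = 4.5
r_4 = 2.5
h_4 = 6
x_5 = 11
y_5 = 8.5
z_5 = 16.5
w_5 = 5.5
d_5 = 3.5
x_6 = 2
y_6 = 12.5
z_6 = 9.5
h_6 = 8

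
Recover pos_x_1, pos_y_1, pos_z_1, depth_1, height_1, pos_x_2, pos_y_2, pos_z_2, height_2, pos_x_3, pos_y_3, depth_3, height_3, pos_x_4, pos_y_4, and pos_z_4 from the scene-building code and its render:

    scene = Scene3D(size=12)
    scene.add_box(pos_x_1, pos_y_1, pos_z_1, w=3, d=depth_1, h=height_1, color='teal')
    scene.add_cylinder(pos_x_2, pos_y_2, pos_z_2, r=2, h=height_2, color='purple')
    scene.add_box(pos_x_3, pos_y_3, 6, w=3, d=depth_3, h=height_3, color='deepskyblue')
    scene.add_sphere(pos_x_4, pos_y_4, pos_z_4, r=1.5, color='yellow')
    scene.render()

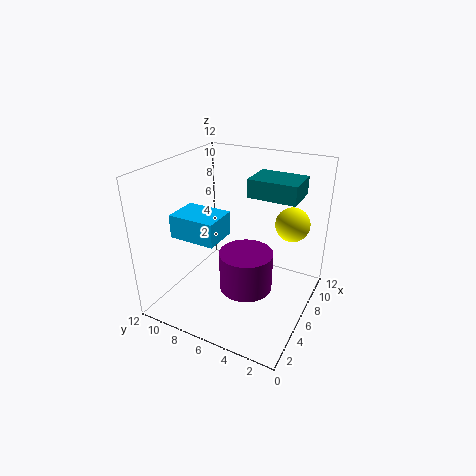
pos_x_1 = 6.5
pos_y_1 = 1.5
pos_z_1 = 9.5
depth_1 = 4
height_1 = 1.5
pos_x_2 = 3.5
pos_y_2 = 4
pos_z_2 = 3.5
height_2 = 3
pos_x_3 = 3.5
pos_y_3 = 7
depth_3 = 4
height_3 = 2
pos_x_4 = 9.5
pos_y_4 = 2.5
pos_z_4 = 6.5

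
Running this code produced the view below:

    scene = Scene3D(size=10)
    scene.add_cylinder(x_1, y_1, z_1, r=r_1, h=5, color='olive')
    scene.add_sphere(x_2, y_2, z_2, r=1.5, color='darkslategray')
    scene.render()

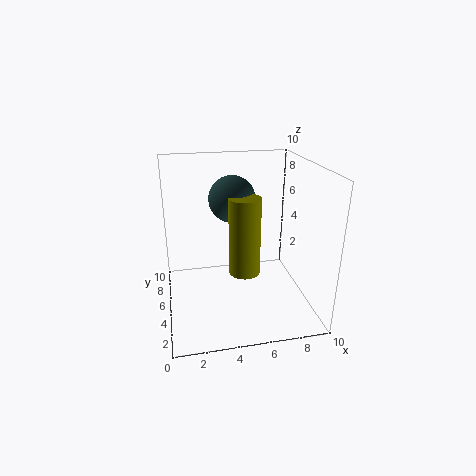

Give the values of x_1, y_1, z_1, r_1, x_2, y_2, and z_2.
x_1 = 5, y_1 = 3, z_1 = 3.5, r_1 = 1, x_2 = 4.5, y_2 = 4.5, z_2 = 8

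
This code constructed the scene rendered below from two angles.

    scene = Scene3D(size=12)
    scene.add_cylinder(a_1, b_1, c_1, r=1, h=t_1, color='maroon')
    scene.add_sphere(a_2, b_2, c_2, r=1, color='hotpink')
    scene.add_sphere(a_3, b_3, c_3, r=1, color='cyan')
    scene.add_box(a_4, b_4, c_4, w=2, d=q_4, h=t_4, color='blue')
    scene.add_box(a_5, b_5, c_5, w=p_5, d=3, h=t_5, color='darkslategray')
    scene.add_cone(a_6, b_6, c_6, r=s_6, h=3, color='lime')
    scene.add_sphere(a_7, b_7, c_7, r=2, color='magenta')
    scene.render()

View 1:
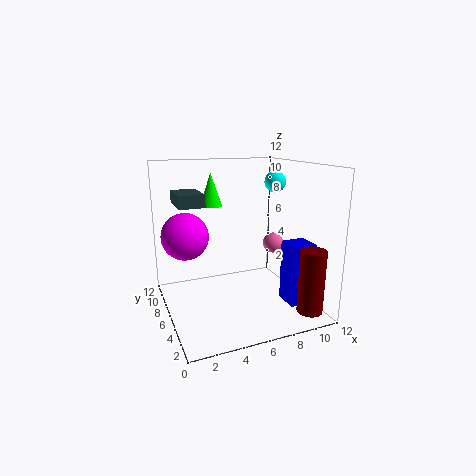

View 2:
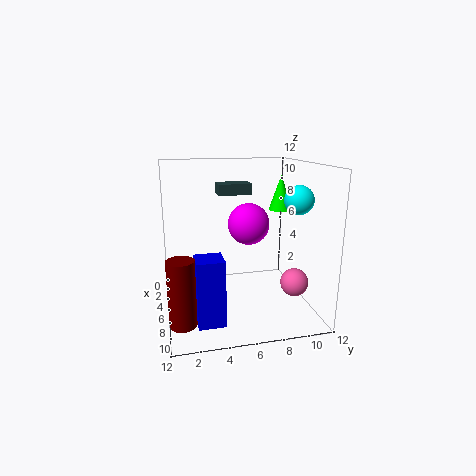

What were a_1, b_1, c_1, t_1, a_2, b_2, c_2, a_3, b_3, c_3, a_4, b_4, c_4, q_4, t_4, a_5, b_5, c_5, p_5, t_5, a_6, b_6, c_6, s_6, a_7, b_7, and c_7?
a_1 = 10, b_1 = 1, c_1 = 1, t_1 = 5, a_2 = 11, b_2 = 9, c_2 = 4, a_3 = 11, b_3 = 9, c_3 = 10, a_4 = 9, b_4 = 2, c_4 = 1, q_4 = 2, t_4 = 5, a_5 = 1, b_5 = 5, c_5 = 9, p_5 = 2, t_5 = 1, a_6 = 5, b_6 = 10, c_6 = 8, s_6 = 1, a_7 = 2, b_7 = 8, c_7 = 6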